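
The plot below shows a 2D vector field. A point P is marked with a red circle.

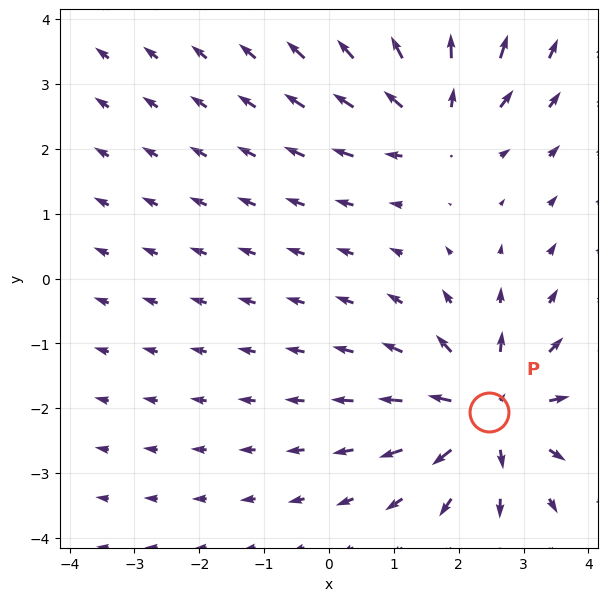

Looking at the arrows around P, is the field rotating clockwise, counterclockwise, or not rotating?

not rotating

Near P at (2.5, -2.1) the arrows show no circulation. The curl there is ≈0.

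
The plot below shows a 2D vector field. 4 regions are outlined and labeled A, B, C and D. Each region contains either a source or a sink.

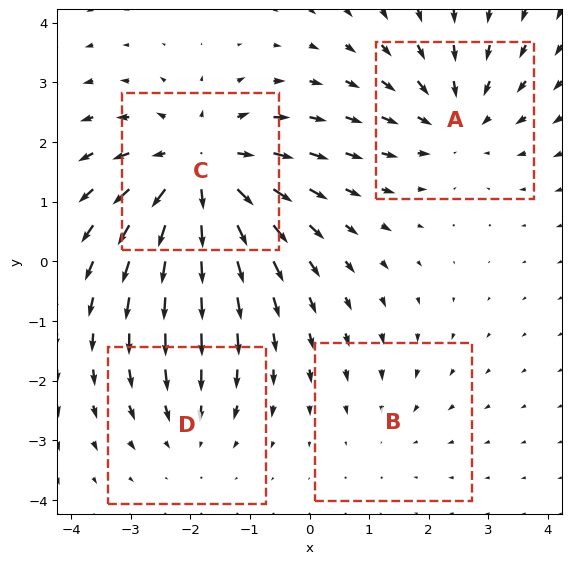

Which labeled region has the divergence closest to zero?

Divergence at each region's feature centre — A: about -4, B: about -2, C: about +6, D: about -3. Region B is closest to zero.

B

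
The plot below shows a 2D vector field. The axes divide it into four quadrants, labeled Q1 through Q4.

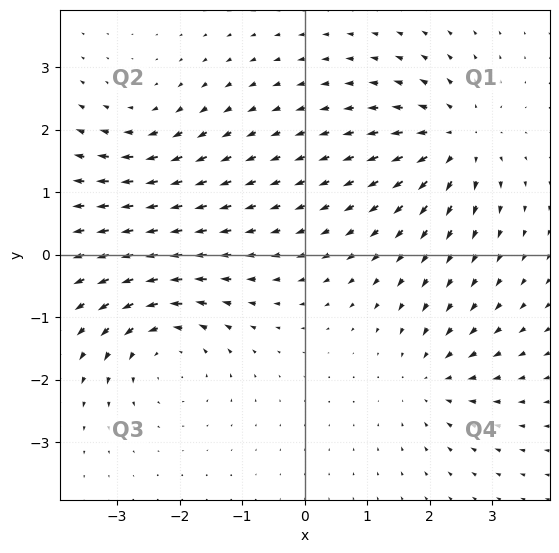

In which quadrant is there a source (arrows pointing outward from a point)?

The source sits at approximately (2.4, 1.8), which lies in quadrant Q1. The divergence there is about +5, positive as expected for a source.

Q1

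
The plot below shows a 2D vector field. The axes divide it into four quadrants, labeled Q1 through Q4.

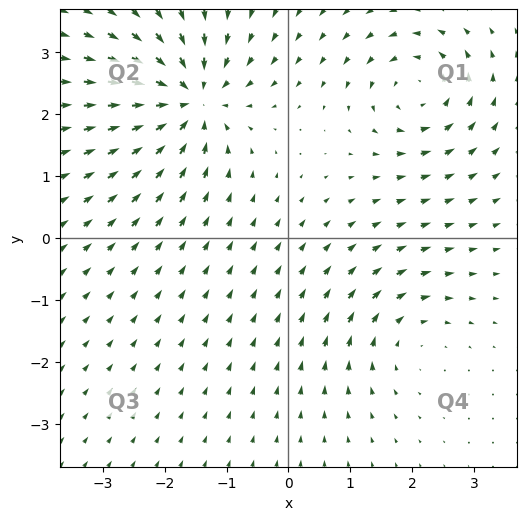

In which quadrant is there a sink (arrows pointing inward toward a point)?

The sink sits at approximately (-1.6, 2.2), which lies in quadrant Q2. The divergence there is about -6, negative as expected for a sink.

Q2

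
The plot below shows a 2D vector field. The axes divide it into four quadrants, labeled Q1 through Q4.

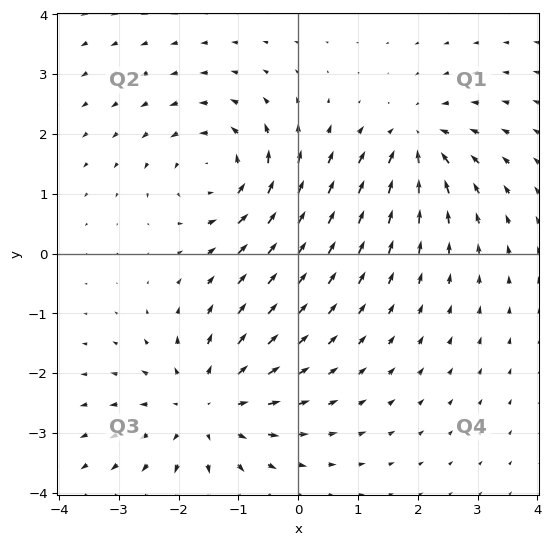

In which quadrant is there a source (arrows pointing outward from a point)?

The source sits at approximately (-1.5, -2.6), which lies in quadrant Q3. The divergence there is about +3, positive as expected for a source.

Q3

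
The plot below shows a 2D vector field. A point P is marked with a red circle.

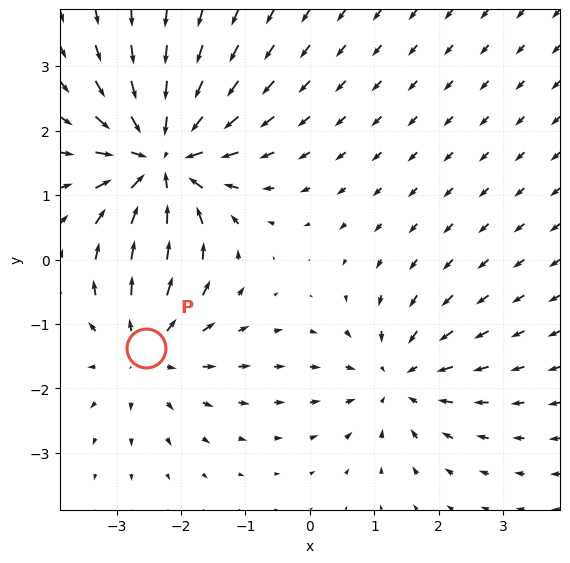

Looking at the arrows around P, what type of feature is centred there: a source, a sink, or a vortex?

source

At P (-2.5, -1.4) the arrows spread outward. Divergence about +3, curl ≈0 — positive divergence with near-zero curl is a source.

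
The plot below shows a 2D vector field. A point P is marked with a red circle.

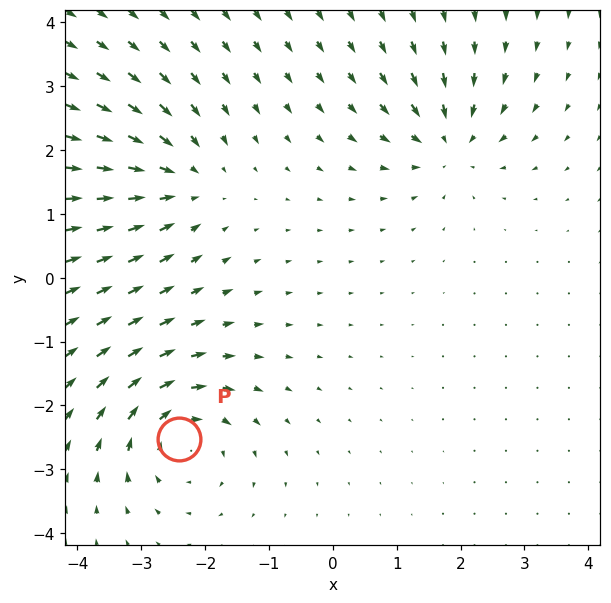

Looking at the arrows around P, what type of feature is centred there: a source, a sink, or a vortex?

At P (-2.4, -2.5) the arrows circulate clockwise. Divergence ≈0, curl about -5 — near-zero divergence with nonzero curl is a vortex.

vortex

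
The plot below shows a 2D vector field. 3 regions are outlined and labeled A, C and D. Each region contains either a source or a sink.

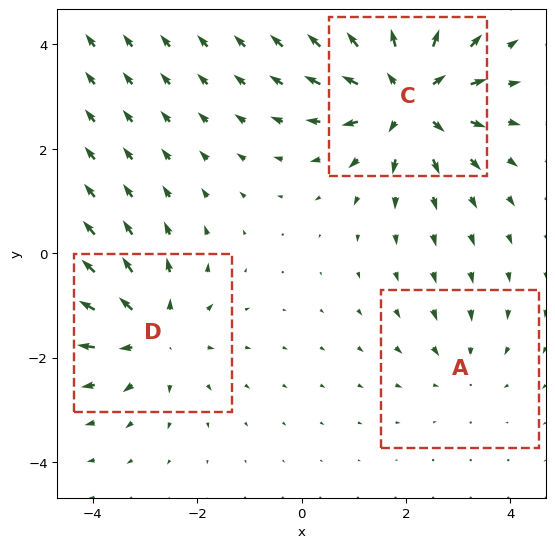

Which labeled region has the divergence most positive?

Divergence at each region's feature centre — A: about -2, C: about +5, D: about +3. Region C is most positive.

C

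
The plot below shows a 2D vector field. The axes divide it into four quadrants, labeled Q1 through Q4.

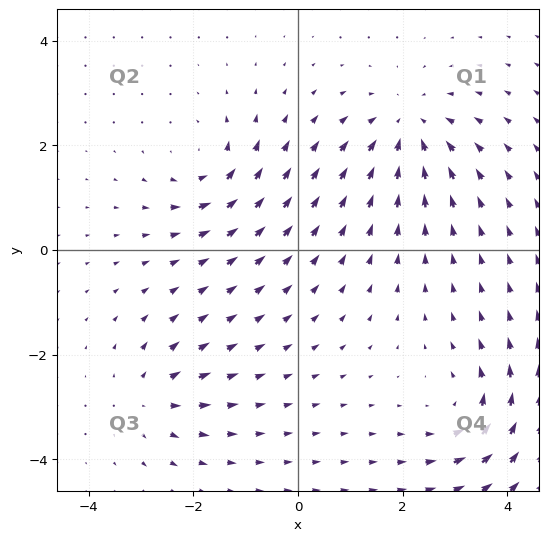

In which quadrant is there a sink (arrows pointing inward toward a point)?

The sink sits at approximately (2.1, 2.3), which lies in quadrant Q1. The divergence there is about -5, negative as expected for a sink.

Q1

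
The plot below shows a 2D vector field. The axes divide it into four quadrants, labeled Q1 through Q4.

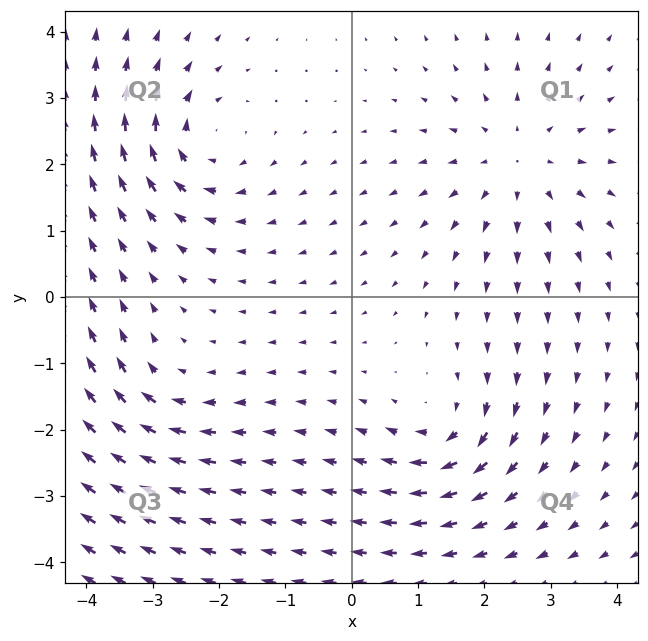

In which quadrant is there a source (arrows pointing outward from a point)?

The source sits at approximately (2.5, 2.1), which lies in quadrant Q1. The divergence there is about +3, positive as expected for a source.

Q1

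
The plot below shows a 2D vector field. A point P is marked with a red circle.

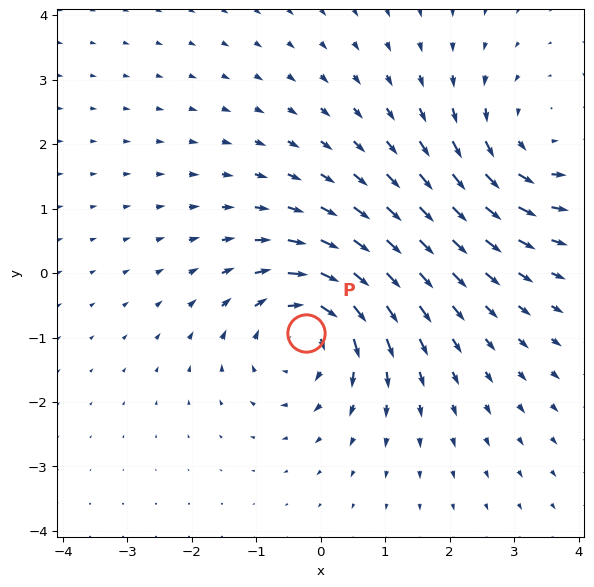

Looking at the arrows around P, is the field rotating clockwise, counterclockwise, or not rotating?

Near P at (-0.2, -0.9) the arrows circulate clockwise. The curl (z-component) there is about -4; negative curl means clockwise rotation.

clockwise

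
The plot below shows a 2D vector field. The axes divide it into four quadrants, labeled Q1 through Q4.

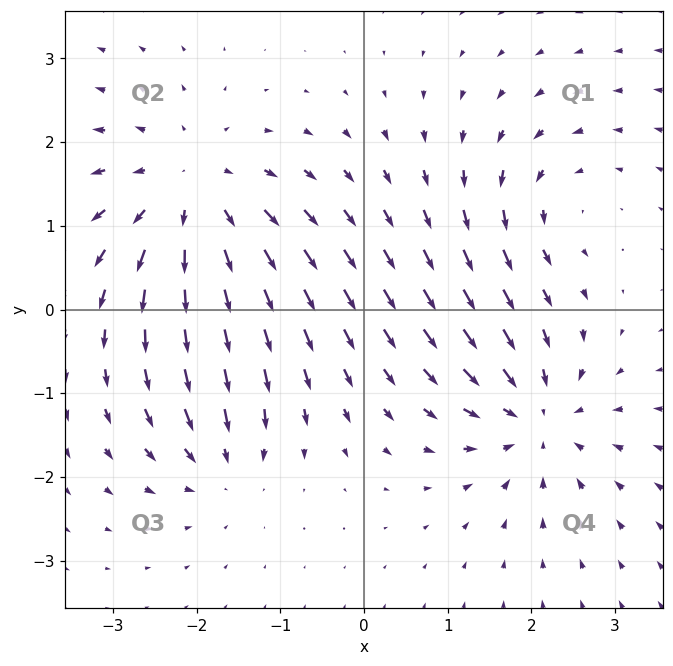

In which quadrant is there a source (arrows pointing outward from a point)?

Q2

The source sits at approximately (-2.0, 1.4), which lies in quadrant Q2. The divergence there is about +4, positive as expected for a source.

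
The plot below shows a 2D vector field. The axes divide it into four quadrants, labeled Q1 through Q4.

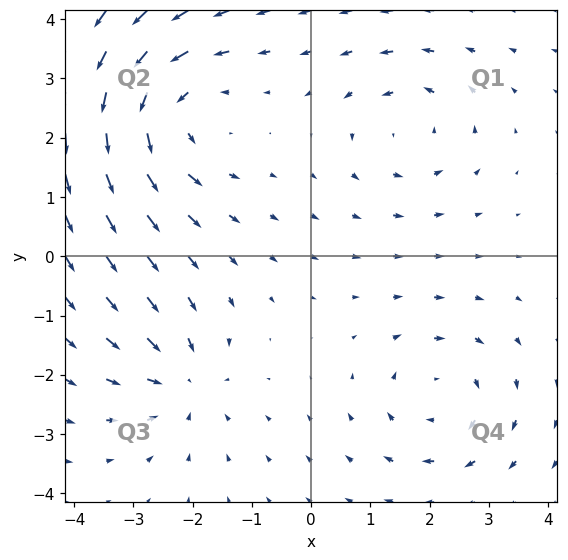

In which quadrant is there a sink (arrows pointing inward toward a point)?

The sink sits at approximately (-2.2, -2.1), which lies in quadrant Q3. The divergence there is about -3, negative as expected for a sink.

Q3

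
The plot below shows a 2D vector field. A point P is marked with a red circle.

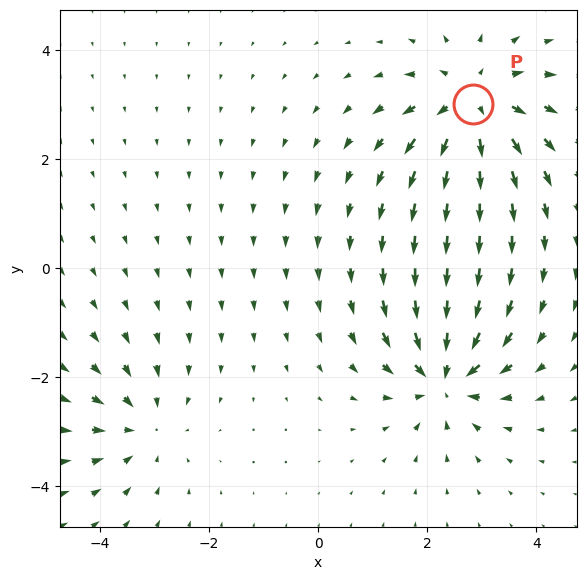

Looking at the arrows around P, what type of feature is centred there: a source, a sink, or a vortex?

source

At P (2.8, 3.0) the arrows spread outward. Divergence about +5, curl ≈0 — positive divergence with near-zero curl is a source.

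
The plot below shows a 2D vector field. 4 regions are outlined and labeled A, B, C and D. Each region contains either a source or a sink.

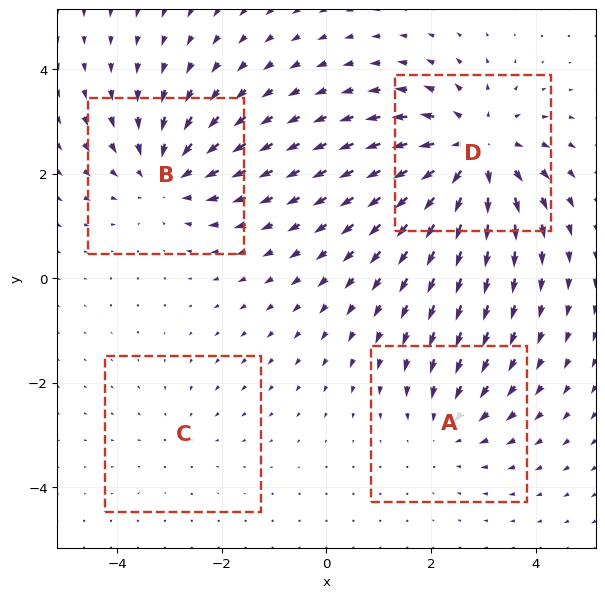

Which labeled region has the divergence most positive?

D

Divergence at each region's feature centre — A: about -3, B: about -4, C: about -2, D: about +6. Region D is most positive.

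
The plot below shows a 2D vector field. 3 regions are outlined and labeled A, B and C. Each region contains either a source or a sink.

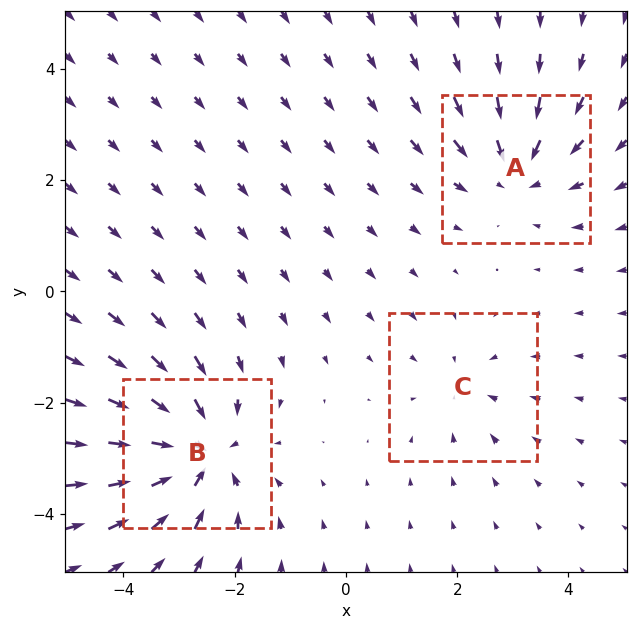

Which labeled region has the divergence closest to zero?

Divergence at each region's feature centre — A: about -3, B: about -4, C: about -2. Region C is closest to zero.

C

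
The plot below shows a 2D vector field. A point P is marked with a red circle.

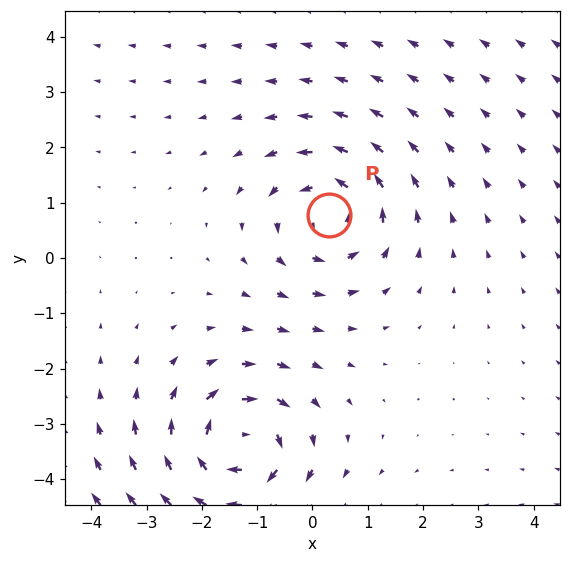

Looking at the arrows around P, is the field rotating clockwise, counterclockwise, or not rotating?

counterclockwise

Near P at (0.3, 0.8) the arrows circulate counterclockwise. The curl (z-component) there is about +3; positive curl means counterclockwise rotation.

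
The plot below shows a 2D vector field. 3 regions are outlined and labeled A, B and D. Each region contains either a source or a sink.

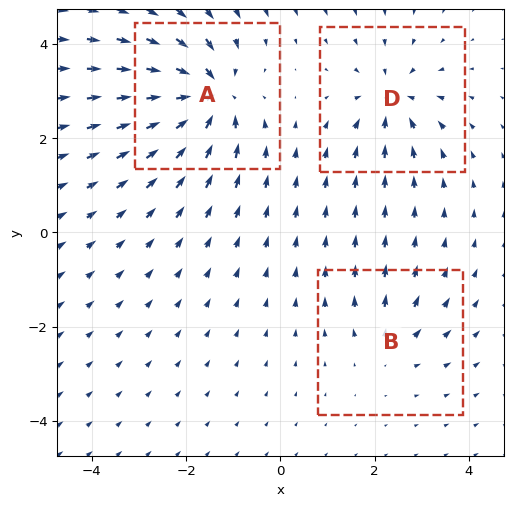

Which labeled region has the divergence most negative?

A

Divergence at each region's feature centre — A: about -6, B: about +2, D: about -4. Region A is most negative.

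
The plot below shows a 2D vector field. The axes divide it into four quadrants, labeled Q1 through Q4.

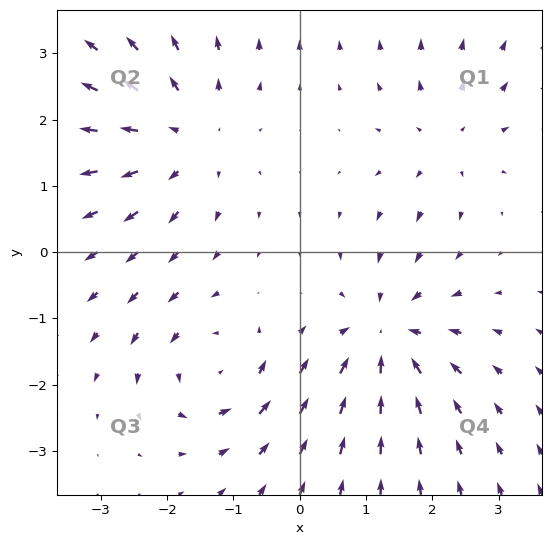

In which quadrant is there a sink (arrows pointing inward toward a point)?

Q4

The sink sits at approximately (1.3, -1.3), which lies in quadrant Q4. The divergence there is about -5, negative as expected for a sink.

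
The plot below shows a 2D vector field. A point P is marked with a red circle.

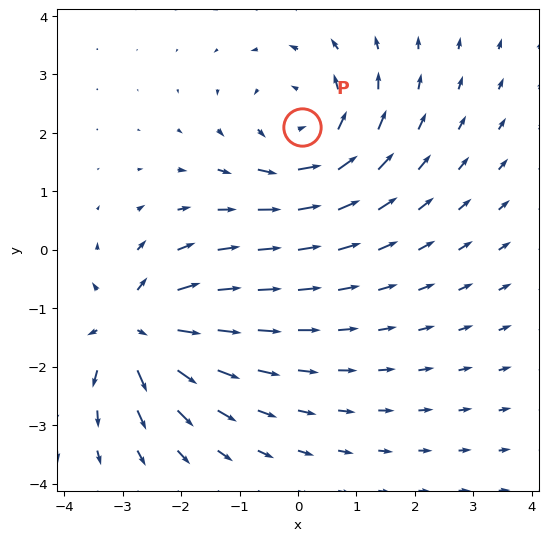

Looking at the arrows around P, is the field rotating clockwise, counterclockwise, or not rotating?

Near P at (0.1, 2.1) the arrows circulate counterclockwise. The curl (z-component) there is about +4; positive curl means counterclockwise rotation.

counterclockwise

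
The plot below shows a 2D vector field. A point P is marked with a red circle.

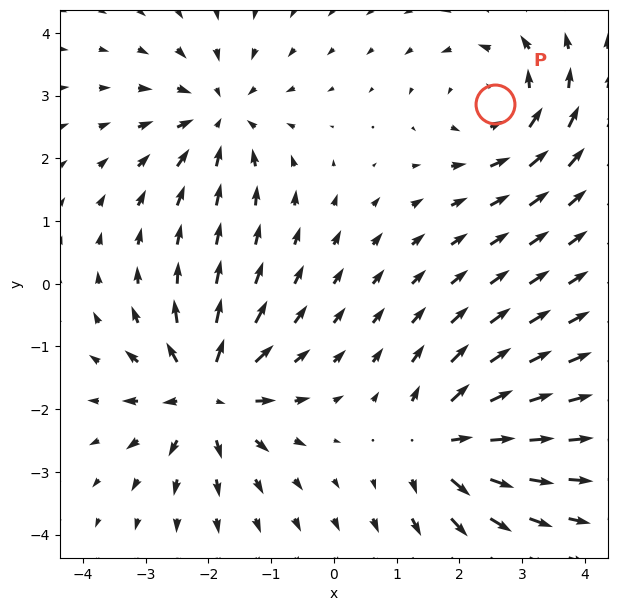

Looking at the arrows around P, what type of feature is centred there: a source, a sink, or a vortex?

At P (2.6, 2.9) the arrows circulate counterclockwise. Divergence ≈0, curl about +4 — near-zero divergence with nonzero curl is a vortex.

vortex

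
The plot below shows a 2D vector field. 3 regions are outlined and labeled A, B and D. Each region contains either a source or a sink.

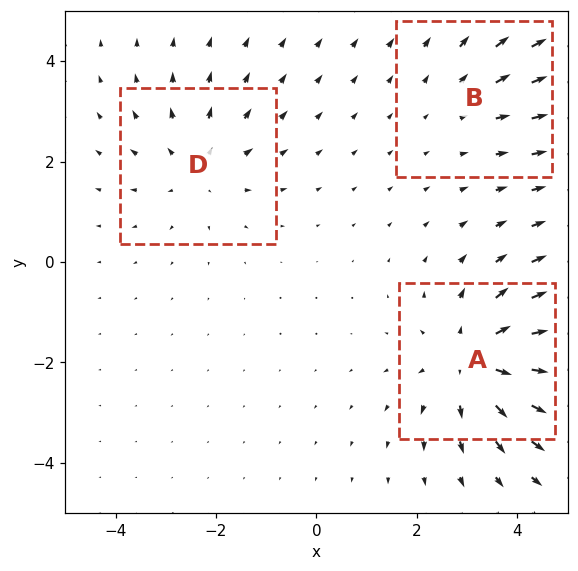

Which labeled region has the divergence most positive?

Divergence at each region's feature centre — A: about +4, B: about +2, D: about +3. Region A is most positive.

A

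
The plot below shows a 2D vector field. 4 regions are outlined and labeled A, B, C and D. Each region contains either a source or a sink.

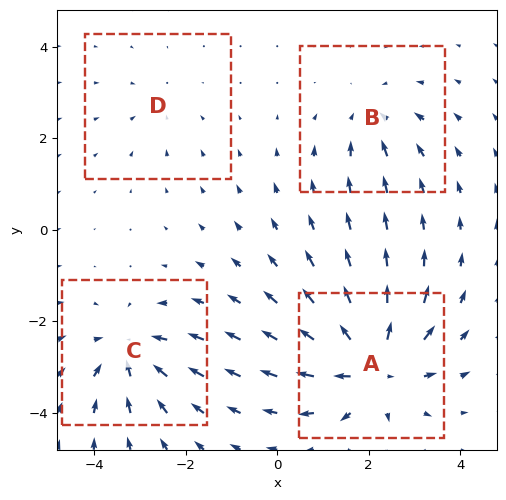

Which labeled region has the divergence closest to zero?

Divergence at each region's feature centre — A: about +8, B: about -4, C: about -5, D: about -2. Region D is closest to zero.

D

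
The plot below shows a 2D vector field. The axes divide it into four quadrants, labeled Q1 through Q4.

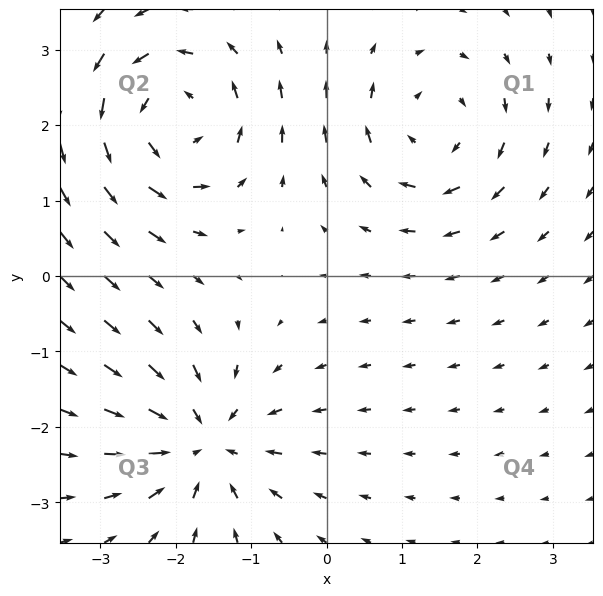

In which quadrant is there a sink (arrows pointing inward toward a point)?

The sink sits at approximately (-1.6, -2.2), which lies in quadrant Q3. The divergence there is about -5, negative as expected for a sink.

Q3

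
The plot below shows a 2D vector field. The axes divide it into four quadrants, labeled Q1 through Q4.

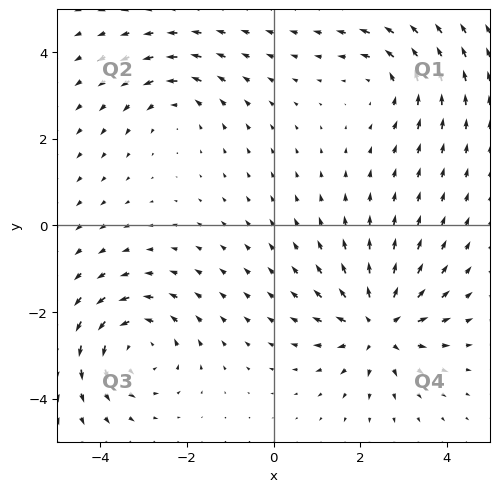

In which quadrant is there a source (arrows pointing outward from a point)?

The source sits at approximately (2.4, -2.3), which lies in quadrant Q4. The divergence there is about +5, positive as expected for a source.

Q4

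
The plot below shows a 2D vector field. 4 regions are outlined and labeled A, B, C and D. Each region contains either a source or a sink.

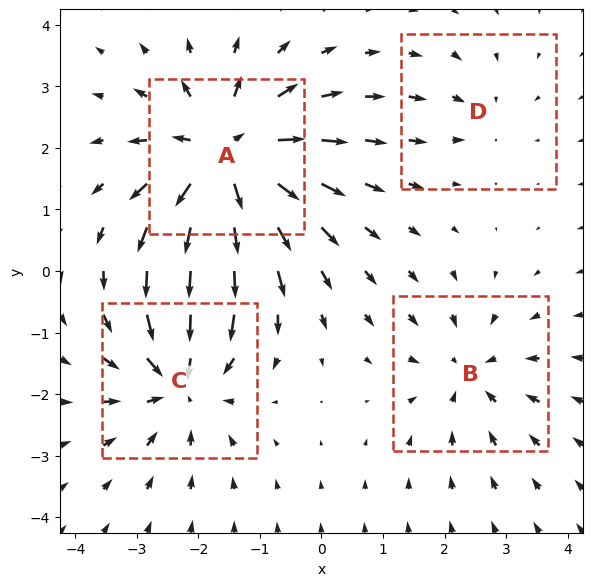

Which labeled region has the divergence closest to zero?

Divergence at each region's feature centre — A: about +7, B: about -4, C: about -5, D: about -2. Region D is closest to zero.

D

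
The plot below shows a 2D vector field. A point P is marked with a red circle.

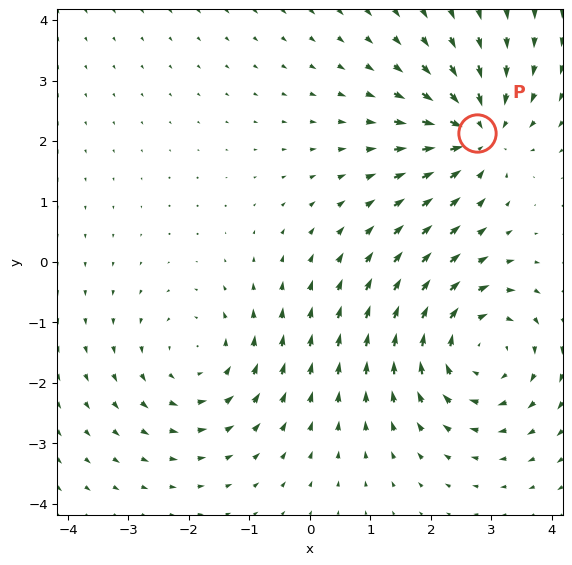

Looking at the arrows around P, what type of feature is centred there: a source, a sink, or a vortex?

At P (2.8, 2.1) the arrows converge inward. Divergence about -5, curl ≈0 — negative divergence with near-zero curl is a sink.

sink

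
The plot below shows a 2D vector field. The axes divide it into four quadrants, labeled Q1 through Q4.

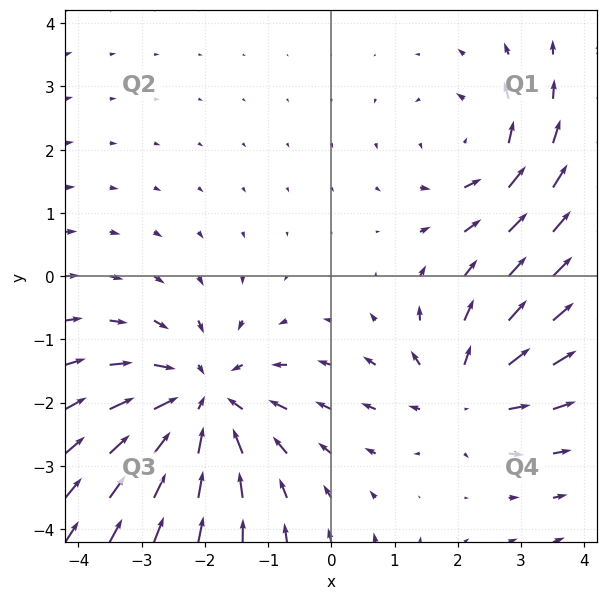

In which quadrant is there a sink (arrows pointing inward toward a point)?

Q3

The sink sits at approximately (-2.0, -2.0), which lies in quadrant Q3. The divergence there is about -4, negative as expected for a sink.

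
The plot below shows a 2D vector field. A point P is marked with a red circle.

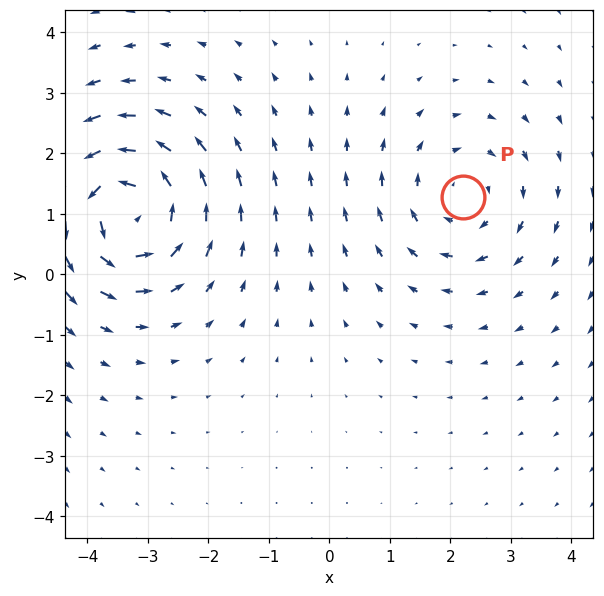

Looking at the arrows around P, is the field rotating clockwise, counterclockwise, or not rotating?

clockwise

Near P at (2.2, 1.3) the arrows circulate clockwise. The curl (z-component) there is about -3; negative curl means clockwise rotation.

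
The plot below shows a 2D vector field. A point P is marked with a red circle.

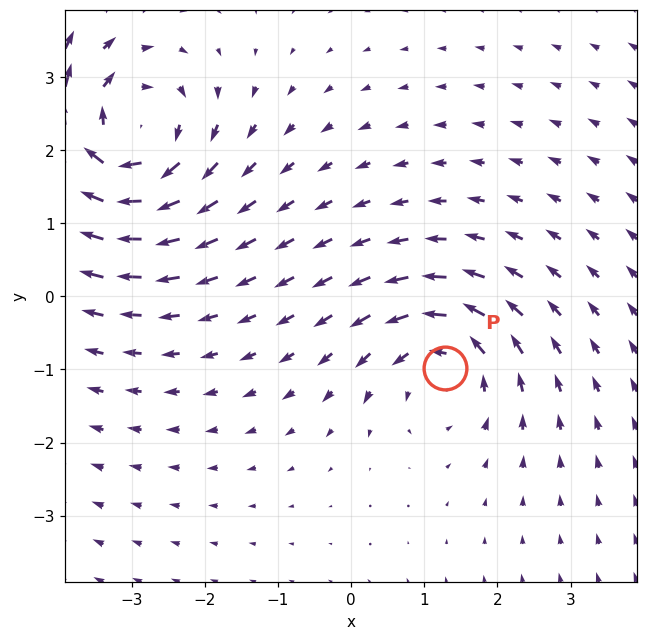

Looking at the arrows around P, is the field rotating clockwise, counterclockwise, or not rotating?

counterclockwise

Near P at (1.3, -1.0) the arrows circulate counterclockwise. The curl (z-component) there is about +4; positive curl means counterclockwise rotation.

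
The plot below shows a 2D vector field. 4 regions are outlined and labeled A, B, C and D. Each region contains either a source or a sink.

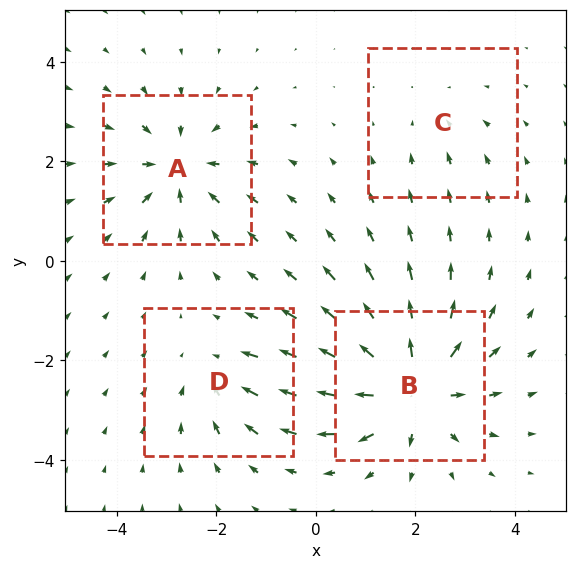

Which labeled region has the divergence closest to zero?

Divergence at each region's feature centre — A: about -5, B: about +8, C: about -2, D: about -3. Region C is closest to zero.

C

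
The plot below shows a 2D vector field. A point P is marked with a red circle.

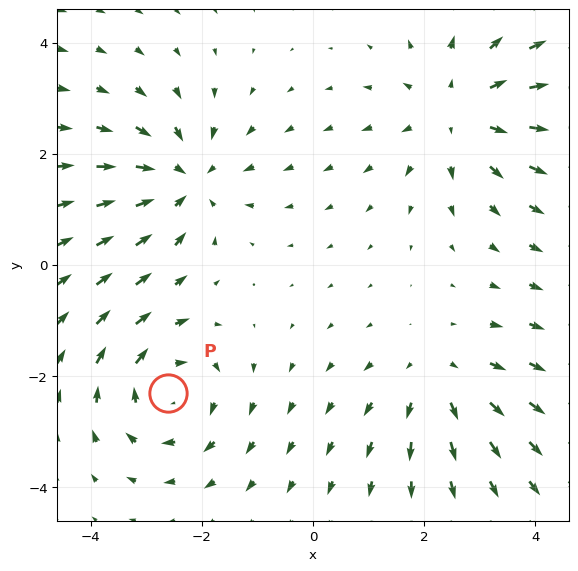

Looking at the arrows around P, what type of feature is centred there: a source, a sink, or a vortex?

At P (-2.6, -2.3) the arrows circulate clockwise. Divergence ≈0, curl about -5 — near-zero divergence with nonzero curl is a vortex.

vortex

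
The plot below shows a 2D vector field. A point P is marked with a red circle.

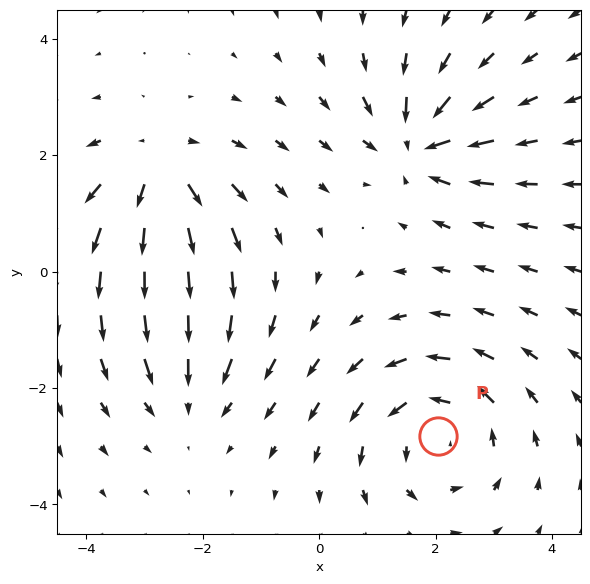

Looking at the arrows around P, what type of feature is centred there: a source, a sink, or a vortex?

At P (2.0, -2.8) the arrows circulate counterclockwise. Divergence ≈0, curl about +4 — near-zero divergence with nonzero curl is a vortex.

vortex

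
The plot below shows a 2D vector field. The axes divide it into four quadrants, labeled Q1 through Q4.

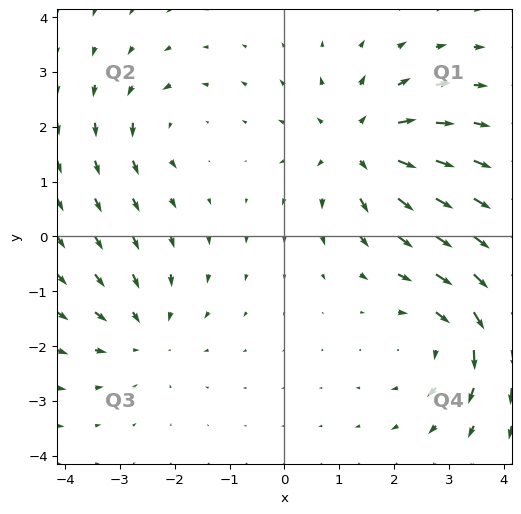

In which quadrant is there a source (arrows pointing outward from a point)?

Q1

The source sits at approximately (1.4, 1.7), which lies in quadrant Q1. The divergence there is about +5, positive as expected for a source.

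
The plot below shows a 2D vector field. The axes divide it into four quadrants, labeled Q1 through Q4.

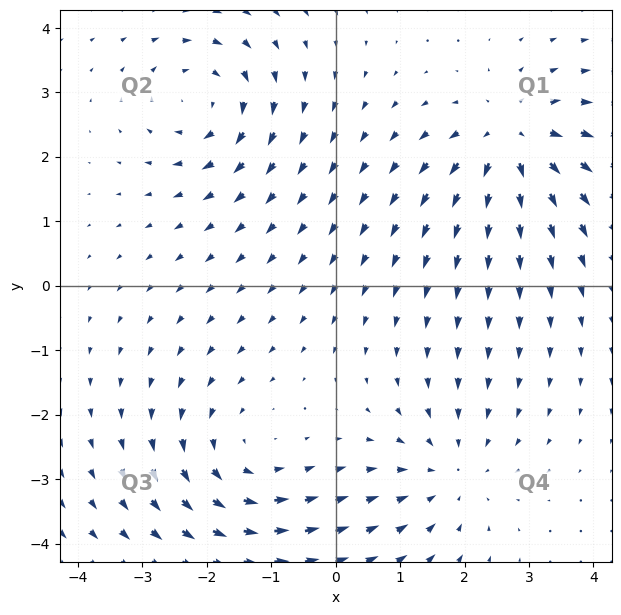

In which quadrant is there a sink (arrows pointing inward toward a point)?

Q4

The sink sits at approximately (1.8, -2.9), which lies in quadrant Q4. The divergence there is about -3, negative as expected for a sink.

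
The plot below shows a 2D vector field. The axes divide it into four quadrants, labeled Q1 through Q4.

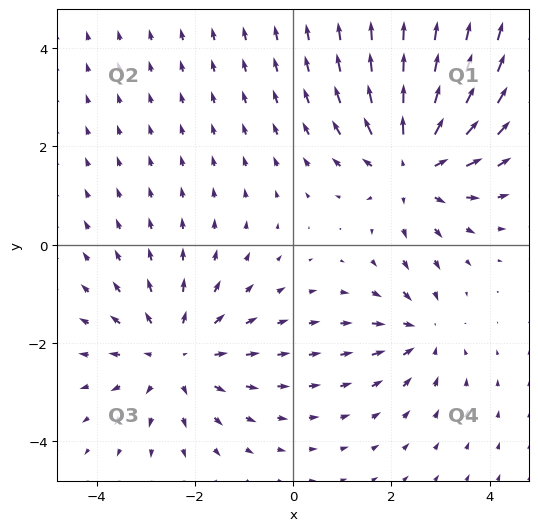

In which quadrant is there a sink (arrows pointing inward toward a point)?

The sink sits at approximately (2.6, -1.8), which lies in quadrant Q4. The divergence there is about -3, negative as expected for a sink.

Q4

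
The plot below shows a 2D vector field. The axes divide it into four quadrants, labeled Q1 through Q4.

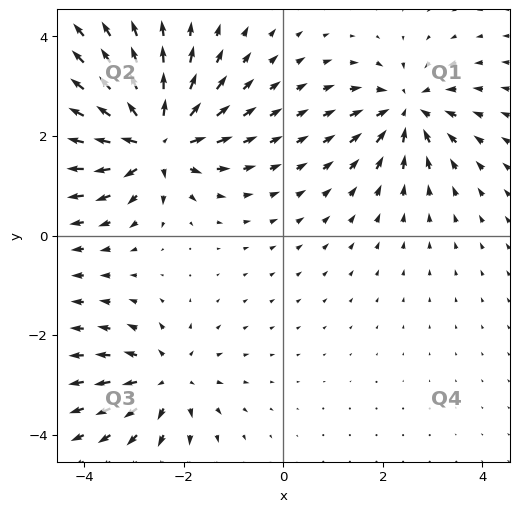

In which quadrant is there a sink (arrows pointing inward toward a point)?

The sink sits at approximately (2.5, 2.5), which lies in quadrant Q1. The divergence there is about -4, negative as expected for a sink.

Q1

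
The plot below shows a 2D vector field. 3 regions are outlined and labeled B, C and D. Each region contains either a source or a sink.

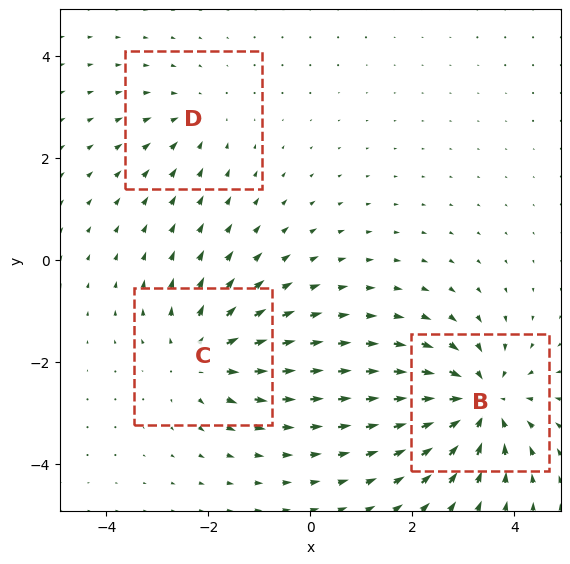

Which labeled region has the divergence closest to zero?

D

Divergence at each region's feature centre — B: about -5, C: about +3, D: about -2. Region D is closest to zero.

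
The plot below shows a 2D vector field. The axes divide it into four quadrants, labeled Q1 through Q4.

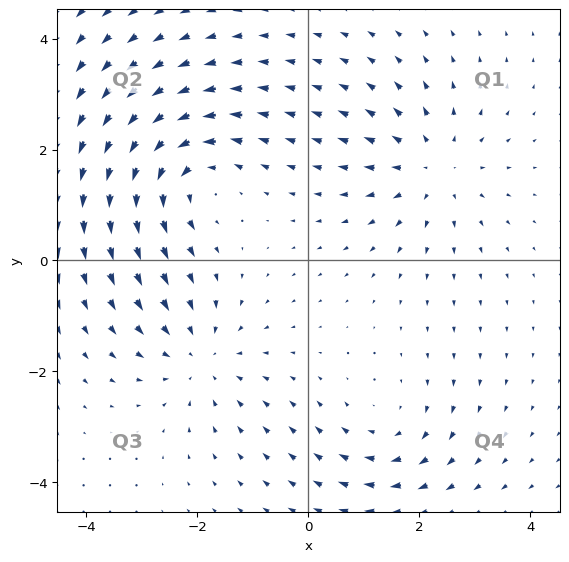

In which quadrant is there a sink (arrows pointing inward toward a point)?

Q3

The sink sits at approximately (-1.9, -1.7), which lies in quadrant Q3. The divergence there is about -4, negative as expected for a sink.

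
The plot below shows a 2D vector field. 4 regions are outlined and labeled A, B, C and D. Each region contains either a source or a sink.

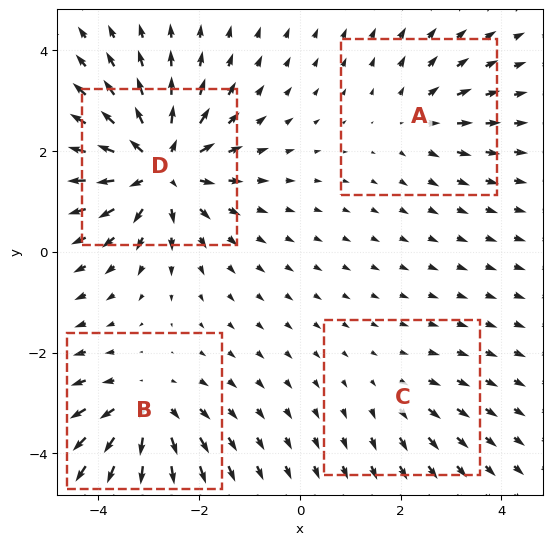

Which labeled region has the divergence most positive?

D

Divergence at each region's feature centre — A: about +3, B: about +5, C: about +2, D: about +8. Region D is most positive.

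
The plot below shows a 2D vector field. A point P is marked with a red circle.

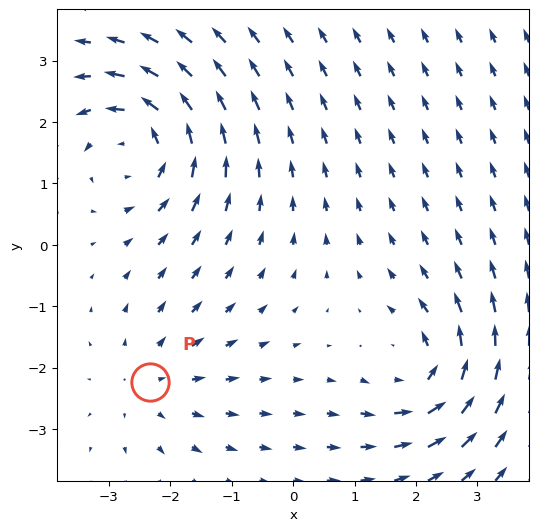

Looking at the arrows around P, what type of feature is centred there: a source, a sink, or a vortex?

source

At P (-2.3, -2.2) the arrows spread outward. Divergence about +3, curl ≈0 — positive divergence with near-zero curl is a source.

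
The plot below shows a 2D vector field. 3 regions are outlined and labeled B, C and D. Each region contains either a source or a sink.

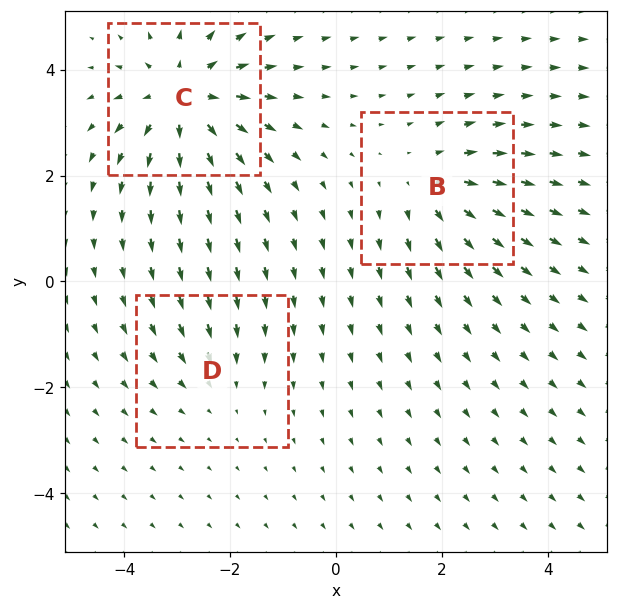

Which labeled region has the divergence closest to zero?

Divergence at each region's feature centre — B: about +3, C: about +5, D: about -2. Region D is closest to zero.

D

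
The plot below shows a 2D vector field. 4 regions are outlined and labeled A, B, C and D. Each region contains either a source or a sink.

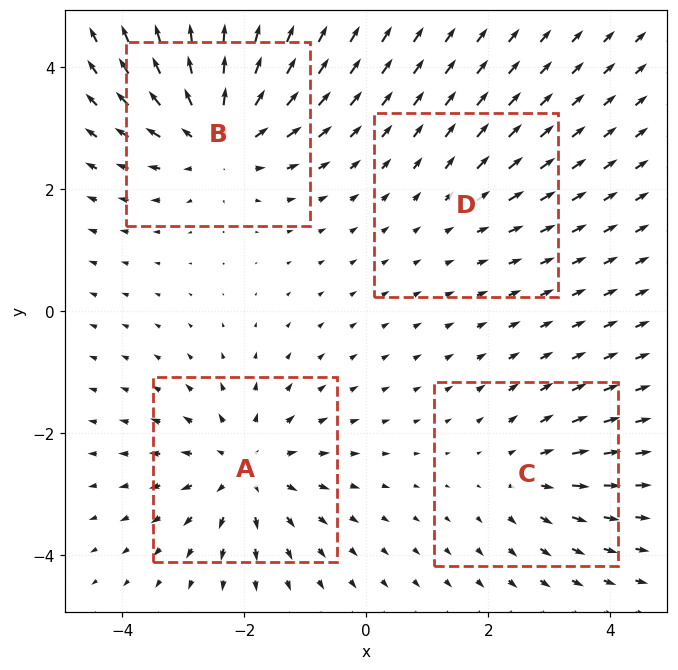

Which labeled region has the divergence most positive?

Divergence at each region's feature centre — A: about +5, B: about +6, C: about +3, D: about +2. Region B is most positive.

B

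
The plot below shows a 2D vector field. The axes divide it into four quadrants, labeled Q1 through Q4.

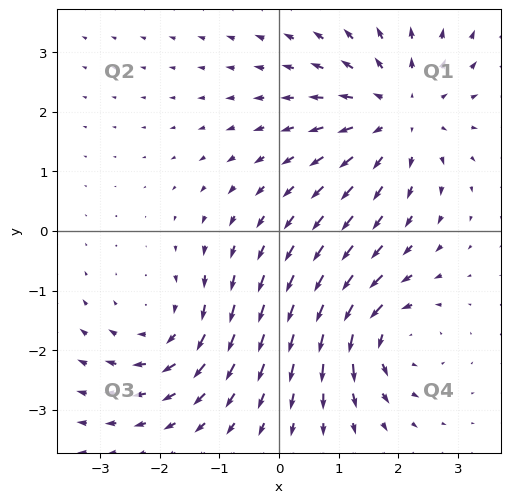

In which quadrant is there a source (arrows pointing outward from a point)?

The source sits at approximately (2.0, 2.0), which lies in quadrant Q1. The divergence there is about +4, positive as expected for a source.

Q1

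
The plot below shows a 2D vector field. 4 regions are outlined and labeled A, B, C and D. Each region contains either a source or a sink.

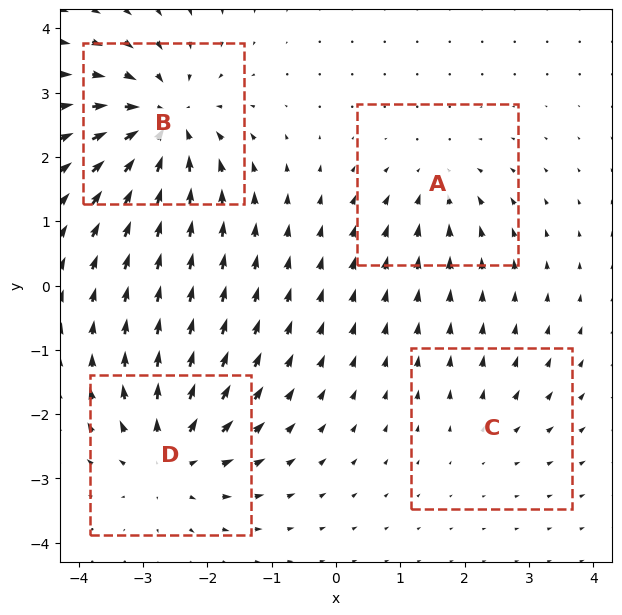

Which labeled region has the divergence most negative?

B

Divergence at each region's feature centre — A: about -4, B: about -7, C: about +2, D: about +6. Region B is most negative.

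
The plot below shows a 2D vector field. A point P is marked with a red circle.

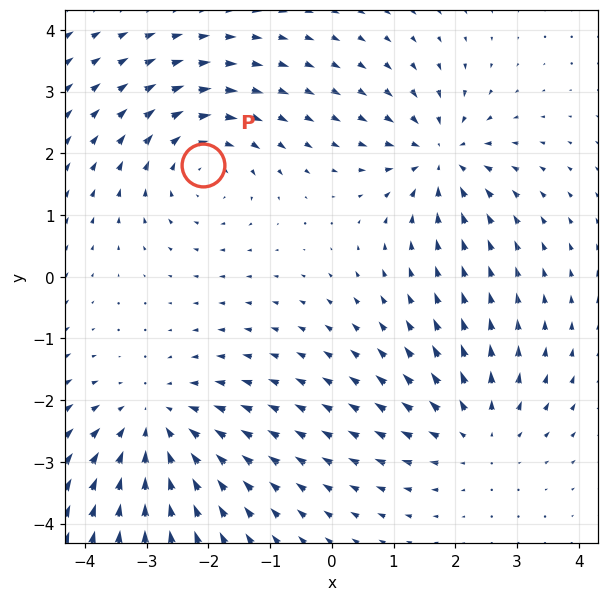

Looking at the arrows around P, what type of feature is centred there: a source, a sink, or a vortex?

At P (-2.1, 1.8) the arrows circulate clockwise. Divergence ≈0, curl about -4 — near-zero divergence with nonzero curl is a vortex.

vortex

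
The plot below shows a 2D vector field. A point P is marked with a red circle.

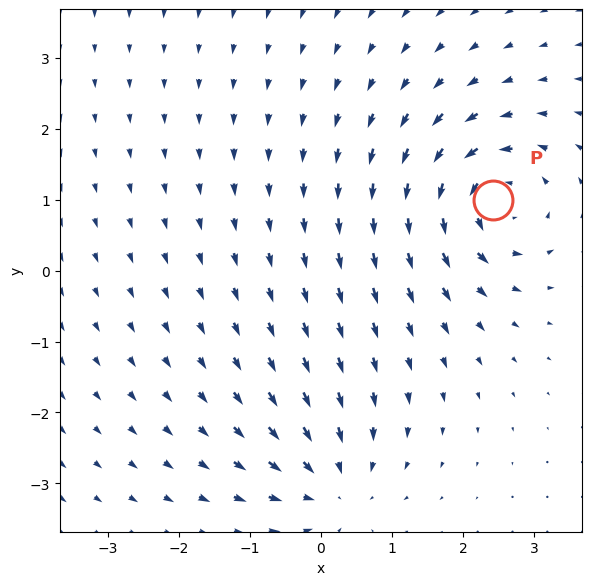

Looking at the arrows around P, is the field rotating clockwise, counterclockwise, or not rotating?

counterclockwise

Near P at (2.4, 1.0) the arrows circulate counterclockwise. The curl (z-component) there is about +6; positive curl means counterclockwise rotation.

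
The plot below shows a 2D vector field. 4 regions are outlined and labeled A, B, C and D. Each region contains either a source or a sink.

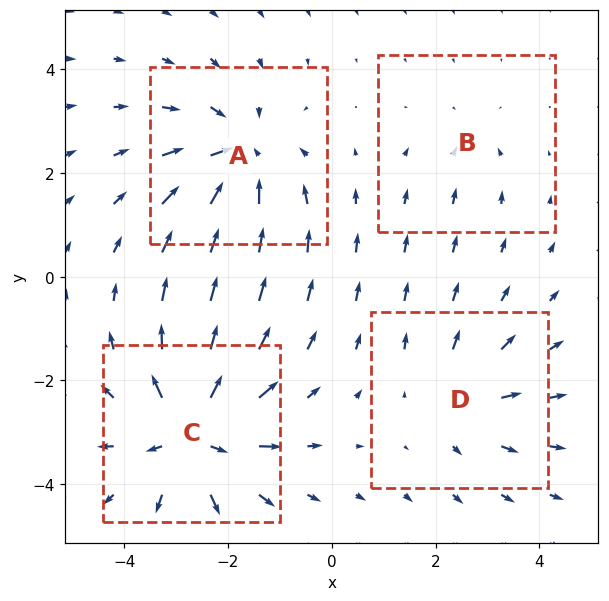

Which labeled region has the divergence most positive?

C

Divergence at each region's feature centre — A: about -5, B: about -2, C: about +7, D: about +3. Region C is most positive.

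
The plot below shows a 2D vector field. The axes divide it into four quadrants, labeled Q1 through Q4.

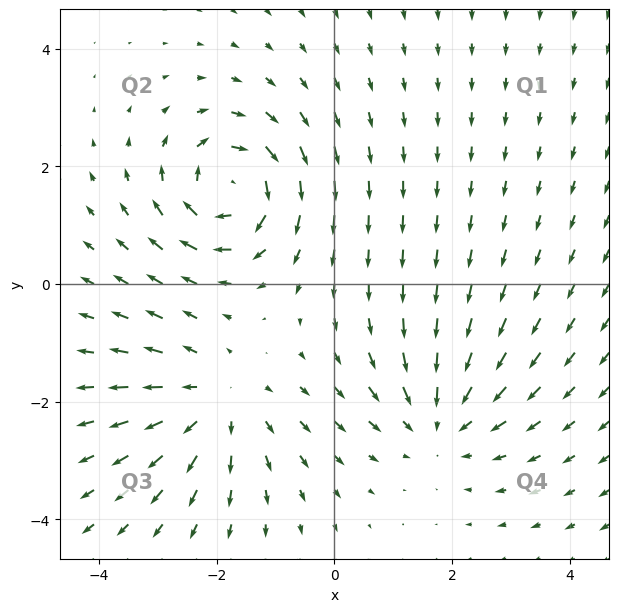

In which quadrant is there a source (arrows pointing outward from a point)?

Q3

The source sits at approximately (-2.0, -2.0), which lies in quadrant Q3. The divergence there is about +3, positive as expected for a source.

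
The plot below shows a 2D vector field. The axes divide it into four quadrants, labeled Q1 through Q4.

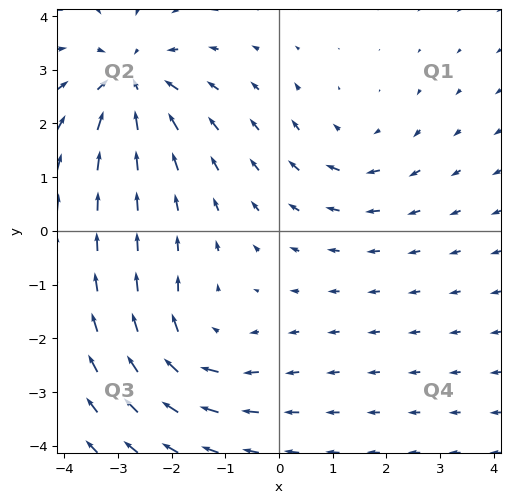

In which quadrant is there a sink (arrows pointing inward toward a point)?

The sink sits at approximately (-2.8, 2.8), which lies in quadrant Q2. The divergence there is about -5, negative as expected for a sink.

Q2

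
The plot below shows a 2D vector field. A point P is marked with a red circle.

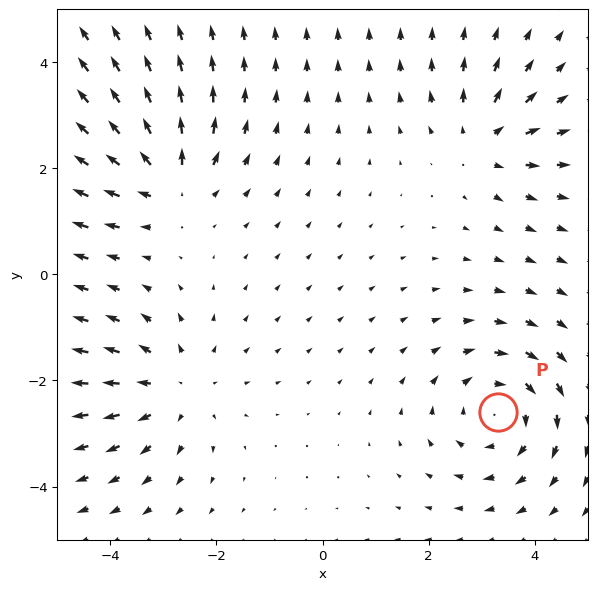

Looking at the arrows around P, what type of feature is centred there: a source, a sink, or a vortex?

vortex

At P (3.3, -2.6) the arrows circulate clockwise. Divergence ≈0, curl about -4 — near-zero divergence with nonzero curl is a vortex.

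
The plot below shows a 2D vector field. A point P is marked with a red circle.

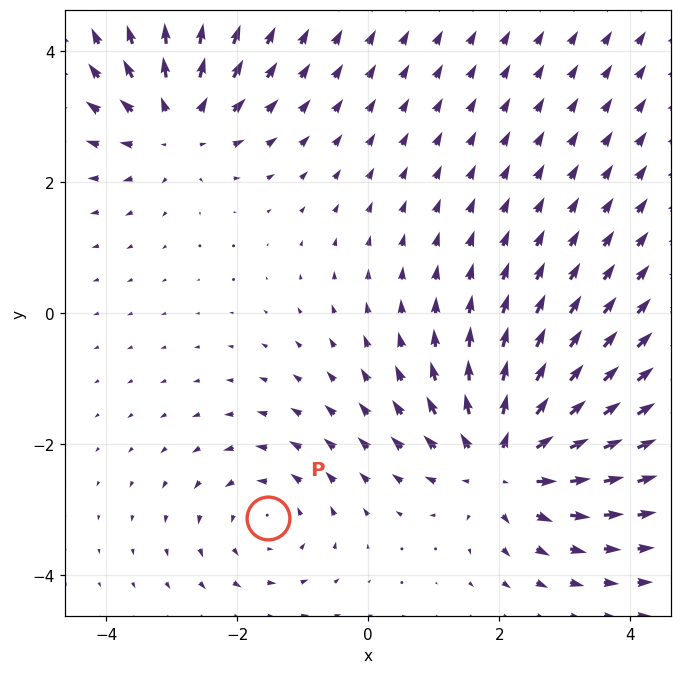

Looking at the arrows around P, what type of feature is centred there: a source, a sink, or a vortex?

At P (-1.5, -3.1) the arrows circulate counterclockwise. Divergence ≈0, curl about +3 — near-zero divergence with nonzero curl is a vortex.

vortex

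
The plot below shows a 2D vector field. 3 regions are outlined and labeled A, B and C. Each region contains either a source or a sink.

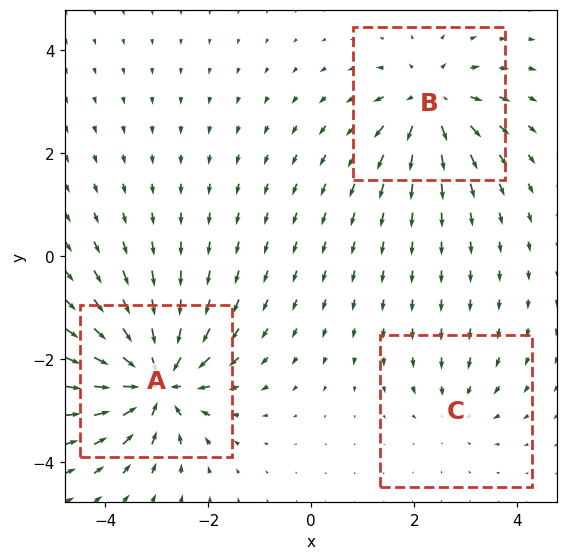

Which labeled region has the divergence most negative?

A

Divergence at each region's feature centre — A: about -6, B: about +4, C: about -2. Region A is most negative.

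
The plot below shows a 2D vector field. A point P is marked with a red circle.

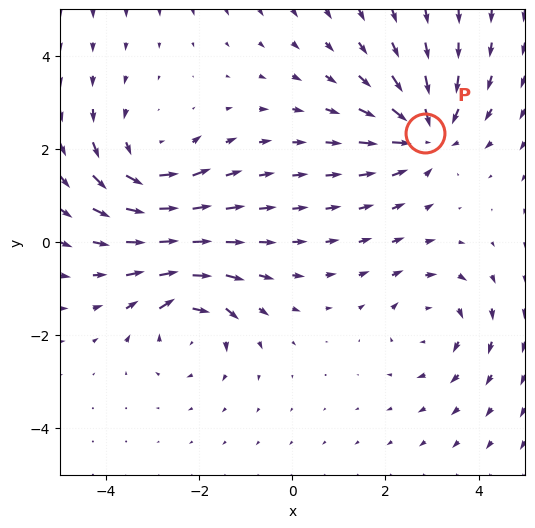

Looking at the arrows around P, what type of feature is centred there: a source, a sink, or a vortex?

At P (2.8, 2.3) the arrows converge inward. Divergence about -4, curl ≈0 — negative divergence with near-zero curl is a sink.

sink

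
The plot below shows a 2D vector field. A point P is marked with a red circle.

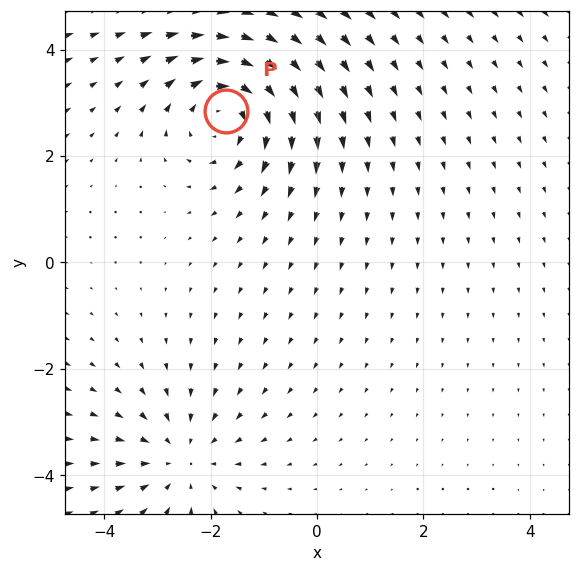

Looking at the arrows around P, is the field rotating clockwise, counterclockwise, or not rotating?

clockwise

Near P at (-1.7, 2.8) the arrows circulate clockwise. The curl (z-component) there is about -3; negative curl means clockwise rotation.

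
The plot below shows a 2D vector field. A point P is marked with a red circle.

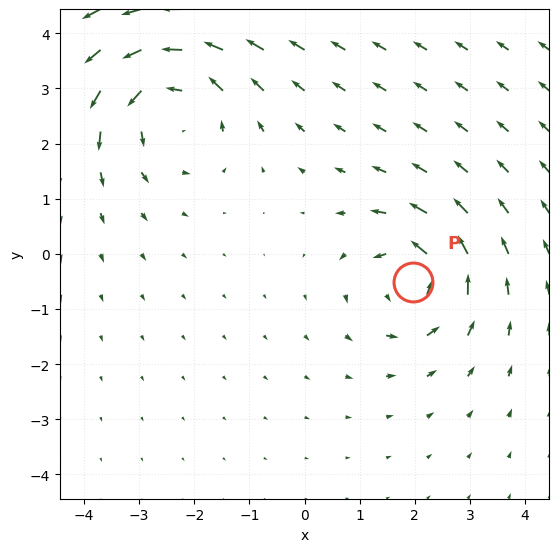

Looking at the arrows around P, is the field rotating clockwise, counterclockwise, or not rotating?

counterclockwise

Near P at (2.0, -0.5) the arrows circulate counterclockwise. The curl (z-component) there is about +5; positive curl means counterclockwise rotation.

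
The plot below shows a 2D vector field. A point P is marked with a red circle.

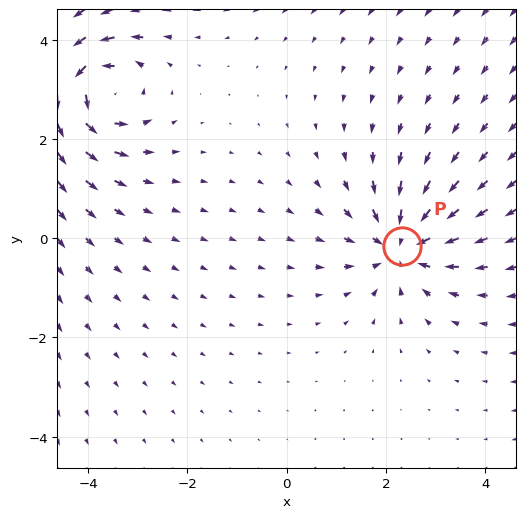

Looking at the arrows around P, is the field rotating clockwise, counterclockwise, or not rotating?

Near P at (2.3, -0.2) the arrows show no circulation. The curl there is ≈0.

not rotating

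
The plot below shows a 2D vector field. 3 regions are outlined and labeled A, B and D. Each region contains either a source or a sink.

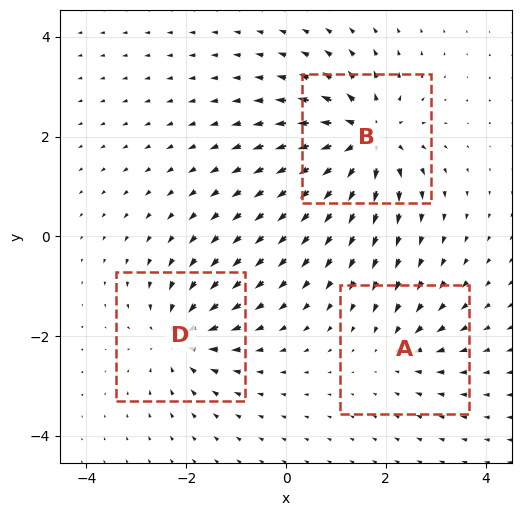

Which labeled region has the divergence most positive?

B

Divergence at each region's feature centre — A: about -2, B: about +5, D: about -4. Region B is most positive.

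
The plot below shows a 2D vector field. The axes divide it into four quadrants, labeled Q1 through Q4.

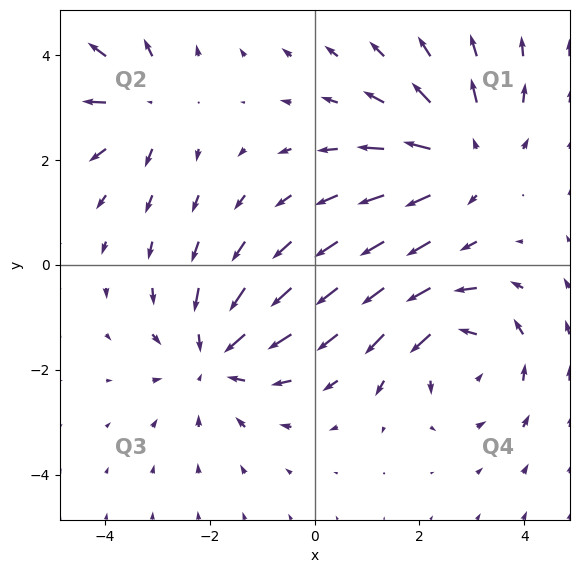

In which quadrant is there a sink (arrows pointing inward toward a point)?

Q3

The sink sits at approximately (-1.9, -1.7), which lies in quadrant Q3. The divergence there is about -4, negative as expected for a sink.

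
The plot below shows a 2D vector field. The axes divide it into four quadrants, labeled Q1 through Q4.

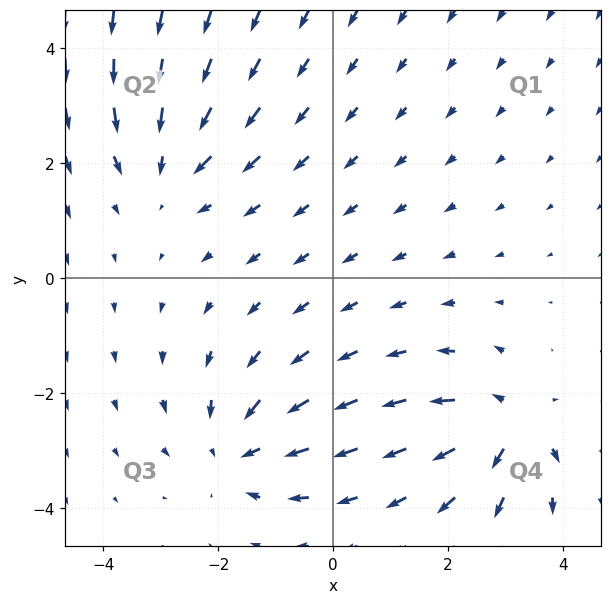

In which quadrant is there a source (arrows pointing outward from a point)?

Q4

The source sits at approximately (3.1, -2.6), which lies in quadrant Q4. The divergence there is about +4, positive as expected for a source.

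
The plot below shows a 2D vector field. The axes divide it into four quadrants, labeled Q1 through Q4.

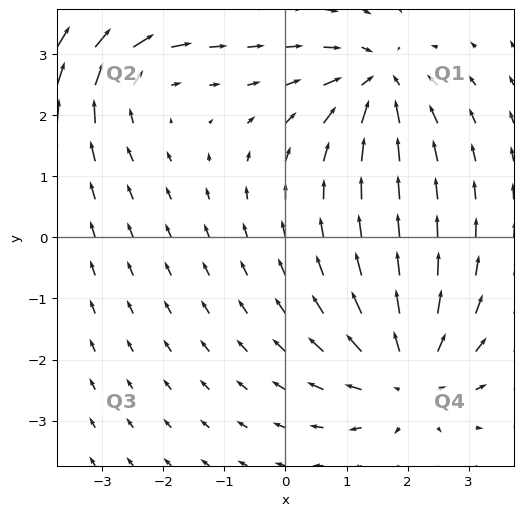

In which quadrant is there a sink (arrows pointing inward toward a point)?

Q1

The sink sits at approximately (1.5, 2.5), which lies in quadrant Q1. The divergence there is about -5, negative as expected for a sink.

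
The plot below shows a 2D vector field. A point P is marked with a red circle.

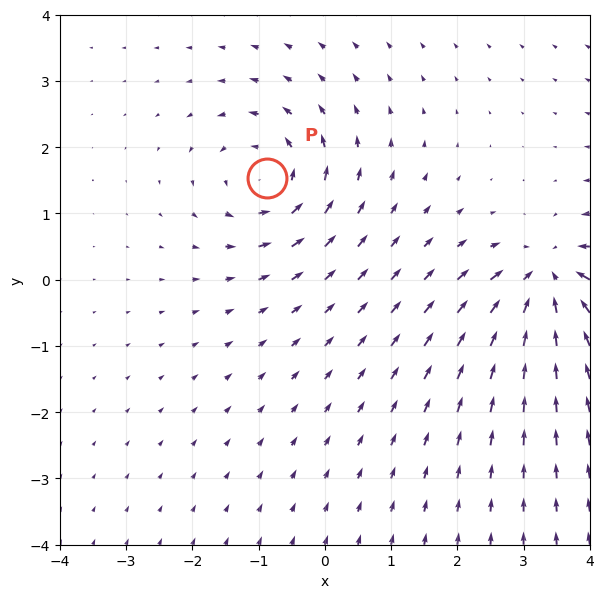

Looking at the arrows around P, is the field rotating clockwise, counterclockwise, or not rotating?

counterclockwise

Near P at (-0.9, 1.5) the arrows circulate counterclockwise. The curl (z-component) there is about +4; positive curl means counterclockwise rotation.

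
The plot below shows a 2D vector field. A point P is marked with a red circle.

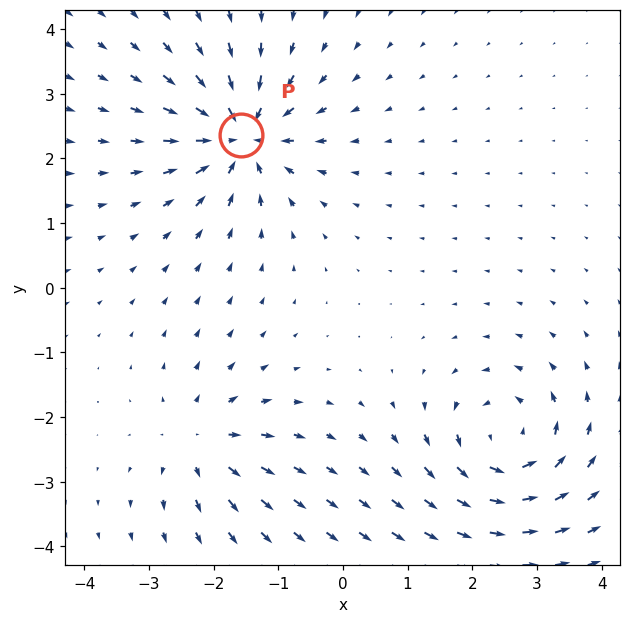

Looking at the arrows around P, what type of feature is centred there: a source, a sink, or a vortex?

At P (-1.6, 2.4) the arrows converge inward. Divergence about -7, curl ≈0 — negative divergence with near-zero curl is a sink.

sink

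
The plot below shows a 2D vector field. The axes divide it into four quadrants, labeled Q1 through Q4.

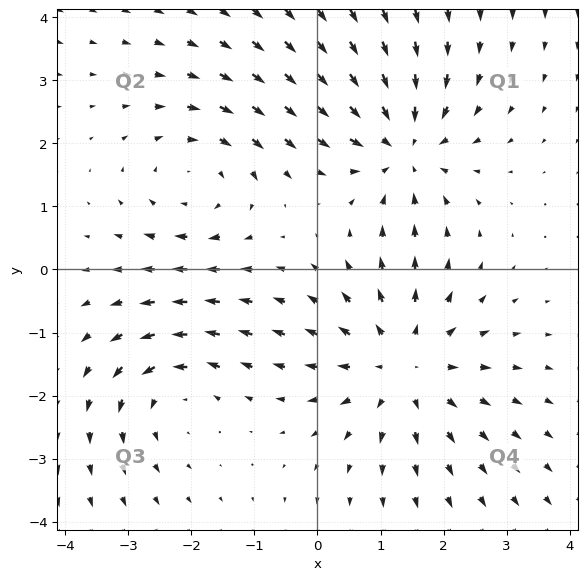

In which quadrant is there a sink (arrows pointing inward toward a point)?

Q1

The sink sits at approximately (1.4, 1.9), which lies in quadrant Q1. The divergence there is about -4, negative as expected for a sink.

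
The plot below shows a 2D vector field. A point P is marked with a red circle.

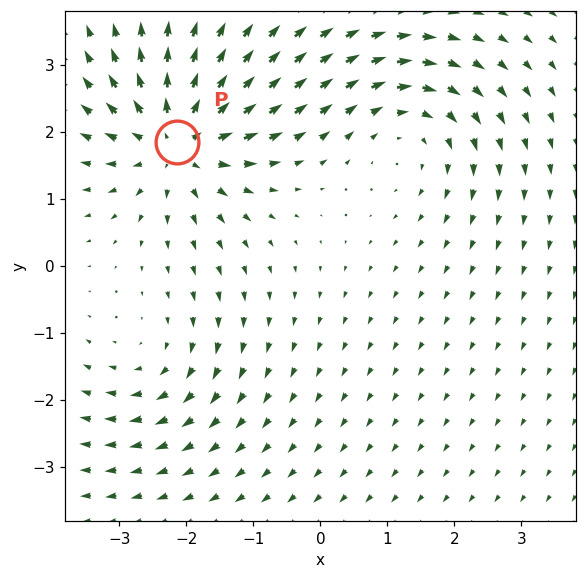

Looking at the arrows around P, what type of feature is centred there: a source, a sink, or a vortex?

At P (-2.1, 1.9) the arrows spread outward. Divergence about +6, curl ≈0 — positive divergence with near-zero curl is a source.

source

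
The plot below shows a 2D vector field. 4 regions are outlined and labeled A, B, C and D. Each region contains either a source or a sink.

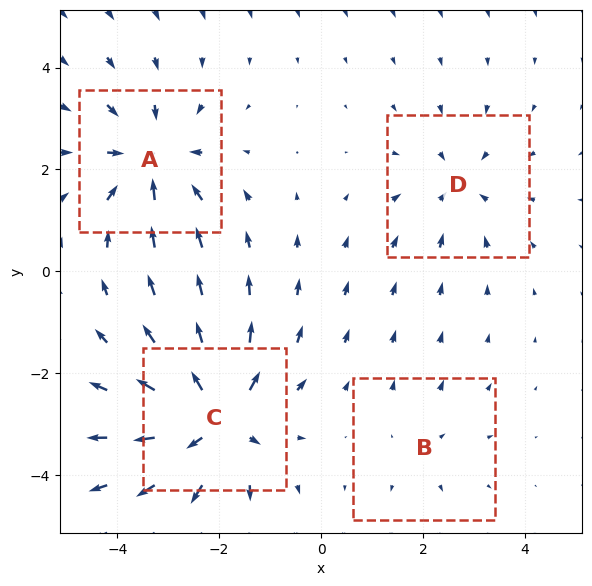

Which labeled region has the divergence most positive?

C

Divergence at each region's feature centre — A: about -5, B: about +2, C: about +6, D: about -3. Region C is most positive.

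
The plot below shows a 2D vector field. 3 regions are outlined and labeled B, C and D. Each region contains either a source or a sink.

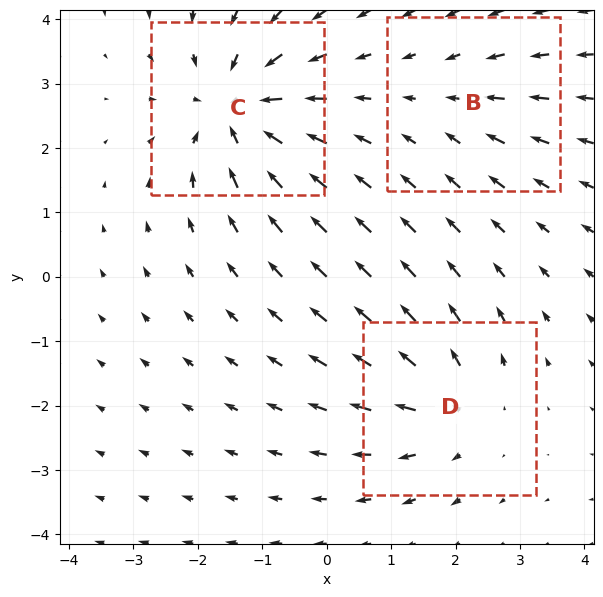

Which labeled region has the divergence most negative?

Divergence at each region's feature centre — B: about -2, C: about -5, D: about +3. Region C is most negative.

C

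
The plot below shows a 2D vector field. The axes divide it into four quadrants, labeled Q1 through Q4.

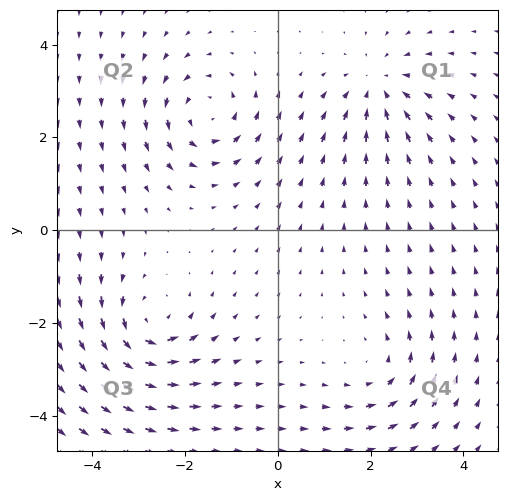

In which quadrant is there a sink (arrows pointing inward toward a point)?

Q1

The sink sits at approximately (2.2, 3.1), which lies in quadrant Q1. The divergence there is about -4, negative as expected for a sink.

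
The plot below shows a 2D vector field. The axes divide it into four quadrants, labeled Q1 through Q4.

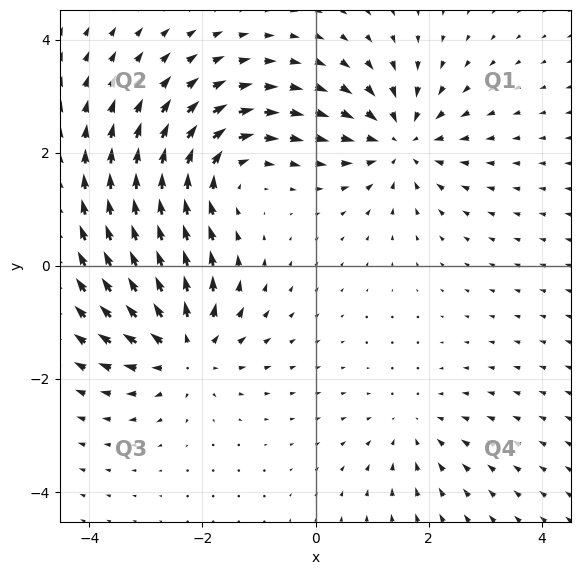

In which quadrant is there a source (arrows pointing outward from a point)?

The source sits at approximately (-2.3, -1.5), which lies in quadrant Q3. The divergence there is about +5, positive as expected for a source.

Q3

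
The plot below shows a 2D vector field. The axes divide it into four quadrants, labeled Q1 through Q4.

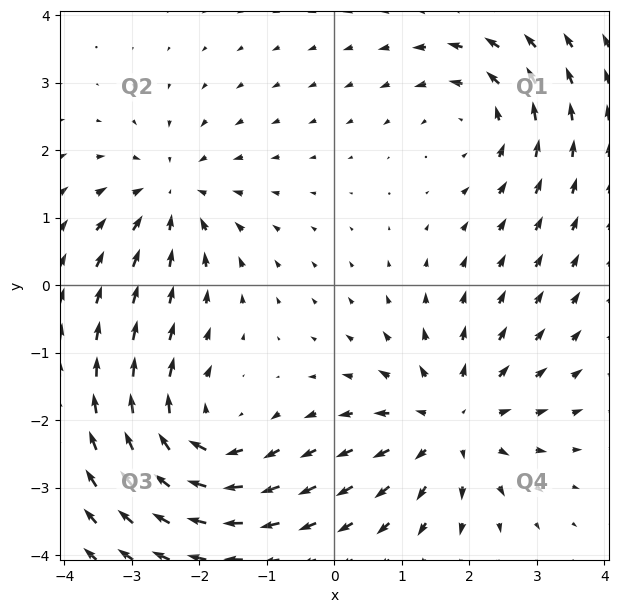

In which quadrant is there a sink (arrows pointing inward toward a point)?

The sink sits at approximately (-2.4, 1.3), which lies in quadrant Q2. The divergence there is about -4, negative as expected for a sink.

Q2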